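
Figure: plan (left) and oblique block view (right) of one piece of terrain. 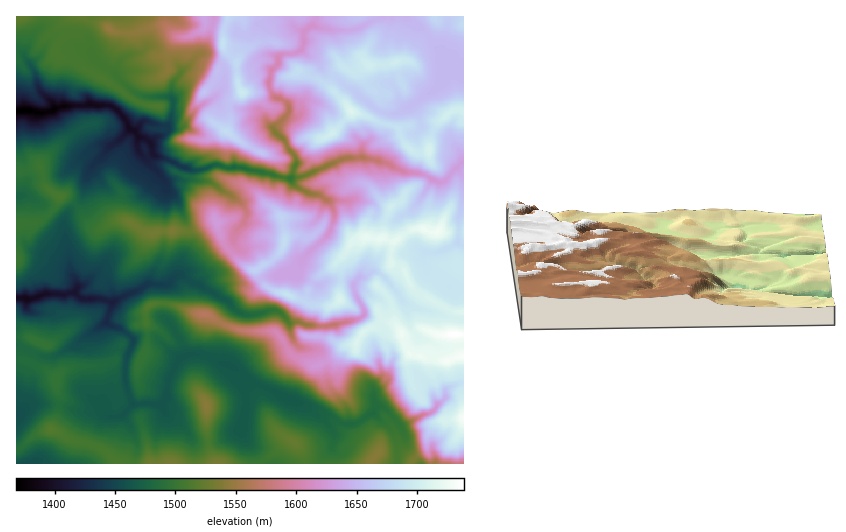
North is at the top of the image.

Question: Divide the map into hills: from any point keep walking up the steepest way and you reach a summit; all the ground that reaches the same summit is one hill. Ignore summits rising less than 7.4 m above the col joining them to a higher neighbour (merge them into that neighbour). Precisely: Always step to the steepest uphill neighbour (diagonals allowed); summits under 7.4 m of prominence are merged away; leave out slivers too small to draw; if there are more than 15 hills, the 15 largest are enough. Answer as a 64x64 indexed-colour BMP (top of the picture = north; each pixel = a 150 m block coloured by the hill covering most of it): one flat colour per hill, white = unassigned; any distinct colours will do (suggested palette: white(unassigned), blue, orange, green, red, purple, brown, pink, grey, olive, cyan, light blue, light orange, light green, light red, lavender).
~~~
<image width="64" height="64" href="data:image/bmp;base64,Qk12CAAAAAAAAHYAAAAoAAAAQAAAAEAAAAABAAQAAAAAAAAIAAATCwAAEwsAABAAAAAAAAAA////ALR3HwAOf/8ALKAsACgn1gC9Z5QAS1aMAMJ34wB/f38AIr28AM++FwDox64AeLv/AIrfmACWmP8A1bDFAIiIiIiIiIiIgAAAAAAAAAAA3d3d3d0AAAAAAAAAAAAAiIiIiIiIiIiAAAAAAAAAAADd3d3d3QAAAAAAAAAAAACIiIiIiIiIiIAAAAAAAAAAAN3d3d3d0AAAAAAAAAAAAIiIiIiIiIiIgAAAAAzMwAAN3d3d3d3QAAAAAAAAAAAAiIiIiIiIiIiAAAAADMzMwN3d3d3d3dAAAAAAAAAAAACIiIiIiIiIiAAAAADMzMzM3d3d3d3d0AAAAAAAAAAAAIiIiIiIiIiIAAAADMzMzMzN3d3d3d0BEREAABEQAAAAmIiIiIiIiZkAAAzMzMzMzM3d3d3dERERERABEREQAACZmIiZmZmZmZAAHMzMzMzMzd3d3dEREREREREREREAAJmZmZmZmZmZEREczMzMzMzN3d0REREREREREREREQAAmZmZmZmZmZkRERHMzMzMzM3dEREREREREREREREQAAAZmZmZmZmZmREREczMzMzM3RERERERERERERERERAAABmZmZmZmZmZERERzMzMzMwREREREREREREREREREAAAEZmZmZmZmZkREREczMzMwREREREREREREREREREQAAARmZmZmZmZERERERzMzMERERERERERERERERERERAAABEQAJmZmZkREREREczAAREREREREREREREREREREAAAEAAAAJmZkRERERERAAABERERERERERERERERERERAAAAAAAACZkREREREREAAAEREREREREREREREREREREREQAAAAAAmREREREREAAAARERERERERERERERERERERERAAAAAAAAEREREREAAAABEREREREREREREREREREREREAAAAAAAABEREREQAAAAEREREREAAAAAAREREREREREQAAAAAAAAEREREQAAAAABEAAREAAAAAAAAREREREXd3AAAAAAAAABERERAAAAAAAAAAAAAAAAAAABERERd3d3cAAAAAAAACEREREAAAAAAAAAAAAAAAAAABEREXd3d3dzMzMzMiIiIiIREQAAAAQAAAAAAAAAAAABERERd3d3d3MzMzMzIiIiIiERAAAEREAAAAAAAAAAAAERERd3d3dxEzMzMzIiIiIiIiIgBEREREREAAAAqqqqqhERd3d3cRETMzMzMiIiIiIiIiIAREREREREREqqqqqqqnd3d3cRERMzMzMyIiIiIiIiIiAARERERERERKqqqqqqd3d3dxEREzMzMzIiIiIiIiIiIAAEREREREREqqqqqqqnd3dxERETMzMzIiIiIiIiIiIgAABERERERERKqqqqqqqqqqd3ERMzMzMiIiIiIiIiIiAAAABERERERESqqqqqqqqqd3d3EzMzMyIiIiIiIiIiIAAAAEREREREREqqqqqqqqd3d3cDMzMzIiIiIiIiIiIgAAAABERERERERKqqqqqqd3d3dwMzMzMiIiIiIiIiIiAAAAAAREREREREqqqqqqp3d3d3AzMzMyIiIiIiIiIiIAAAAABERERERERKqqqu7nd3d3cDMzMzMiIiIiIiIiIgAAAAAERERERERKqqqu7u7nd3d3MzMzMzIiIiIiIiIgAAAAAEREREREREqqqu7u7ud3d3czMzMzMyIiIiIiIgAAAABERERERERO7u7u7u7u7nd3dzMzMzMzIiIiIiIiAAAABERERERE7u7u7u7u7u7u53d3MzMzMzMiIiIiIiEAAARERERERE7u7u7u7u7u7u7nB3czMzMzMyIiIiIiERRERERERERVVQDu7u7u7u7u7gAAdzMzMzMzMiIiIiIRG7u7RLu1VVVVAADu7u7u7gAAAAAHMzMzMzMzIiIiIRG7u7u7u7VVVVUAAAAO7uAAAAAAAAAzMzMzMzMyIiIRu7u7u7u7u1VVUAAAAAAAAAAAAAAAADMzMzMzMREiIRu7u7u7u7u7VVVQAAAAAAAAAAAAAAAAMzMzMzMRERIhEbu7u7u7u7u1VQAAAAAAAAAAAAAAAAAzMzMzMRERESERG7u7u7u7u7uwAAAAAAAAAAAAAAAAADMzMzMRERERERERu7u7u7u7u1AAAAAAAAAAAAAAAAAAMzMzMxERERERERFVW7u7u7u1VQAAAAAAAAAAAAAAAAARERMzEREREREREVVVu7u7tVVVUAAAAAAAAGZgAAAAABERERERERERERERFVVbtVVVVVVQAAAAAABmZmZgAAAAERERERERERERERFVVVVVVVVVUAAAAAAABmZmZmYAAAAREREREREREREREVVVVVVVVVUAAAAAAABmZmZmZmYAABERERERERERERERFVVVVVVVVQAAAAAABmZmZmZmZmAAEREREREREREREREVVVVVVVVVAAAAAAZmZmZmZmZmYAAREREREREf////ER9VVVVVVVVQAAAAZmZmZmZmZmZgABERERERER////////VVAFVVVVAAAAZmZmZmZmZmZmAAEREREREREf///////1AABVVVVQAAZmZmZmZmZmZmYAAAERERERERH///////8AAAVVVVVVZmZmZmZmZmZmYAAAAREREREREf///////wAABVVVVVVmZmZmZmZmZmYAAAAAERERERER////////8AAFVVVVVWZmZmZmZmZmZgAAAAABEREREREf///////wBVVVVVVVVgAAAGZmZmZgAAAAAAEREREREf////////VVVVVVVVVVAAAAAGZmYAAAAA"/>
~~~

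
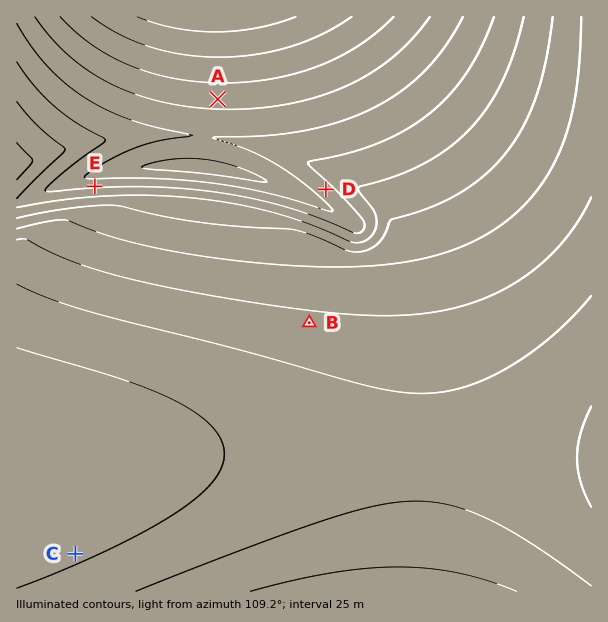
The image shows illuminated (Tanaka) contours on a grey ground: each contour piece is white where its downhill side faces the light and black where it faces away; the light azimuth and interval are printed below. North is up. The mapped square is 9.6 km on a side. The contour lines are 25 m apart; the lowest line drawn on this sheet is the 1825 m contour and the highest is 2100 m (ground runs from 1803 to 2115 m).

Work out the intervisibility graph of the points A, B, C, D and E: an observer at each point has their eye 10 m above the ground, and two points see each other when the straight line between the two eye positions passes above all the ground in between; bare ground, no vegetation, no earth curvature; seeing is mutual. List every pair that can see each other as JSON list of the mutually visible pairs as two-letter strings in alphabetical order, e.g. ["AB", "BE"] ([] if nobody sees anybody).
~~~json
["AD", "BC", "BE", "CE"]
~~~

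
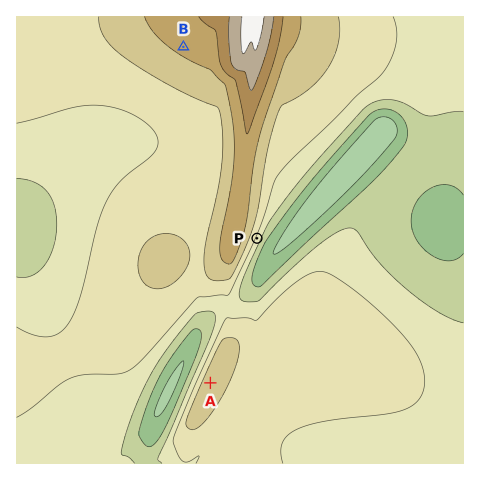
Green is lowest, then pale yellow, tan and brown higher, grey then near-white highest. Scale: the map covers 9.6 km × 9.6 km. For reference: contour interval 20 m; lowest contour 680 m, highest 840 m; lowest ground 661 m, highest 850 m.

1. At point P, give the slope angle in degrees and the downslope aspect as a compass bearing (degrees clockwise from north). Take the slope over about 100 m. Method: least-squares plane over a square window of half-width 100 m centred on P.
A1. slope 10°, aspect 114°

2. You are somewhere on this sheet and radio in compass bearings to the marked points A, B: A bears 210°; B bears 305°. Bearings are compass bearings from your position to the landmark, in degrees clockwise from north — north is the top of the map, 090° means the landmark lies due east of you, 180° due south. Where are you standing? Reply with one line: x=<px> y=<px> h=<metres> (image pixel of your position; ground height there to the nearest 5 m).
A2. x=341 y=157 h=680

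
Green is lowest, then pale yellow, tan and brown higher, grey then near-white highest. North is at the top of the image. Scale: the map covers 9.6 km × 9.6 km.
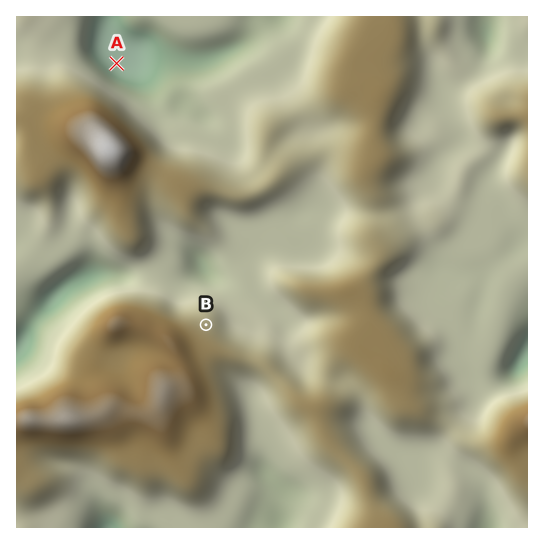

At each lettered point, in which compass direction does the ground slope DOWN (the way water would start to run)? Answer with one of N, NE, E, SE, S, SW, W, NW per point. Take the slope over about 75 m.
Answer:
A NE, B NE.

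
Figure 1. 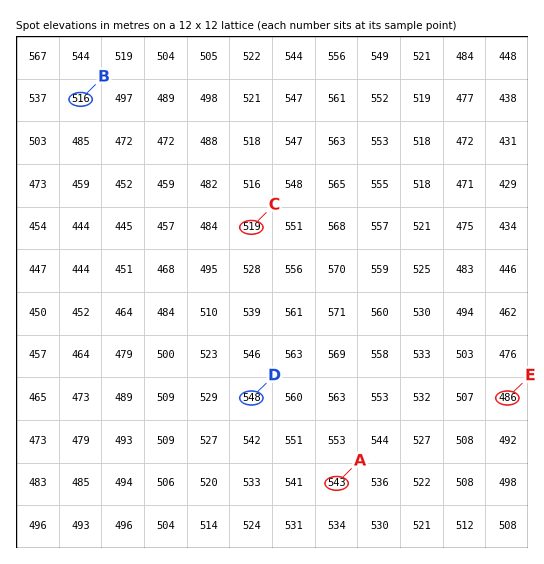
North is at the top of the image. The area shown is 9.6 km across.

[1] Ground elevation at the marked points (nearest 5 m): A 545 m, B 515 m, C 520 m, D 550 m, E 485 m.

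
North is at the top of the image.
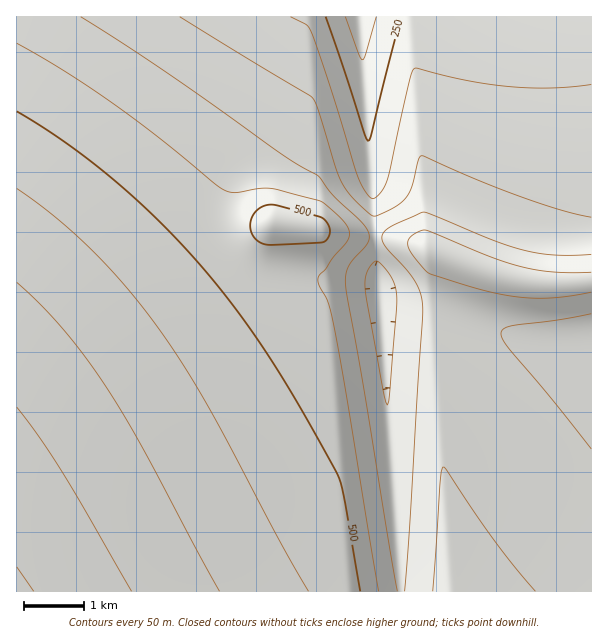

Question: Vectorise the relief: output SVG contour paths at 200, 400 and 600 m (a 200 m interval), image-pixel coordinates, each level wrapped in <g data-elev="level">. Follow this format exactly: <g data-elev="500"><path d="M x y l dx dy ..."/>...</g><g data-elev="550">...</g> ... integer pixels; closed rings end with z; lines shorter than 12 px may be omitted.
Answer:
<g data-elev="200"><path d="M376 17l-11 40-3 3-17-43"/></g><g data-elev="400"><path d="M397 591l-51-306 0-10 3-9 19-24 1-6-2-6-8-11-26-24-15-19-31-18-119-84-87-57"/><path d="M591 449l-42-53-40-48-6-9-2-6 3-4 8-3 45-6 34-6"/><path d="M591 254l-37 1-30-5-31-10-68-28-32 13-7 5-3 4-1 6 3 6 22 24 9 14 5 10 2 12-18 285"/></g><g data-elev="600"><path d="M219 591l-78-145-35-59-21-30-22-28-22-24-24-23"/></g>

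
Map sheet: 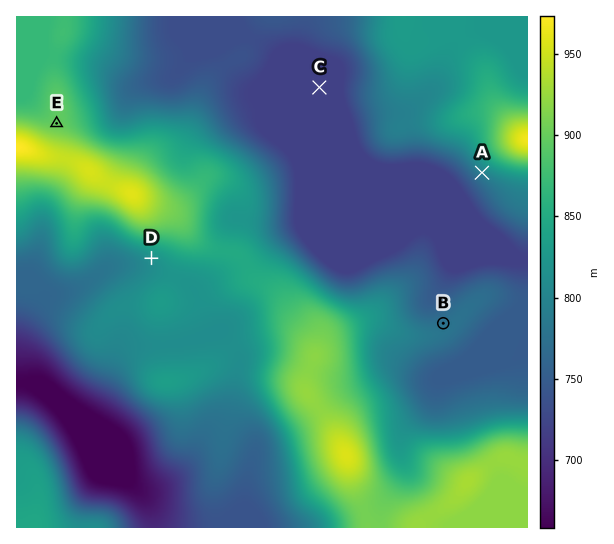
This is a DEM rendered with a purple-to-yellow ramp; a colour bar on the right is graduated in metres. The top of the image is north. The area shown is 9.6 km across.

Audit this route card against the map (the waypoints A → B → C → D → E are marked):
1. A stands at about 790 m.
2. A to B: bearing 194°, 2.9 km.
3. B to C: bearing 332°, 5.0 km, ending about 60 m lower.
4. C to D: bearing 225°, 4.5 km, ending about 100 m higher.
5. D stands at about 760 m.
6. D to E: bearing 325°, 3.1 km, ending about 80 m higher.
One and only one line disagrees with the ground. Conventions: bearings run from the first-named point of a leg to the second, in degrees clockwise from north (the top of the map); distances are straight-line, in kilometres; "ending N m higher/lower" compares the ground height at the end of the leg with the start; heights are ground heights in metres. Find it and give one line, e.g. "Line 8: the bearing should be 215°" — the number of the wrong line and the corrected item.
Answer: Line 5: the height should be about 820 m.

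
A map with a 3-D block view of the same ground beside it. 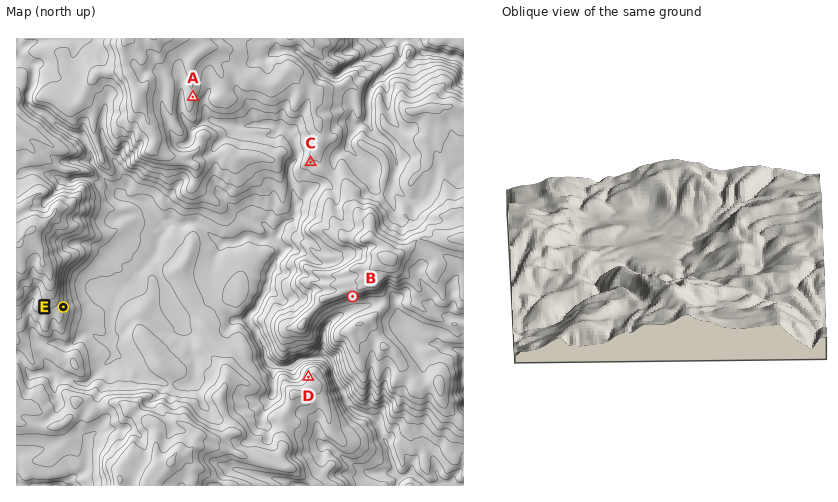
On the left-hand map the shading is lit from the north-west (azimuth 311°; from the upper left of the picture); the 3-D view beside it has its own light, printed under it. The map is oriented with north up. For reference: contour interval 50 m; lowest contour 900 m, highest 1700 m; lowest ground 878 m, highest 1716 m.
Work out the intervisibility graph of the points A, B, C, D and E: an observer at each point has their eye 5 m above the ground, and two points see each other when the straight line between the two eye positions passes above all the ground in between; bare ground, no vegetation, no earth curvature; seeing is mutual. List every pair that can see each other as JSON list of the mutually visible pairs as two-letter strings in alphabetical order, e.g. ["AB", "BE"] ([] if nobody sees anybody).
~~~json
["AC", "BD", "CE", "DE"]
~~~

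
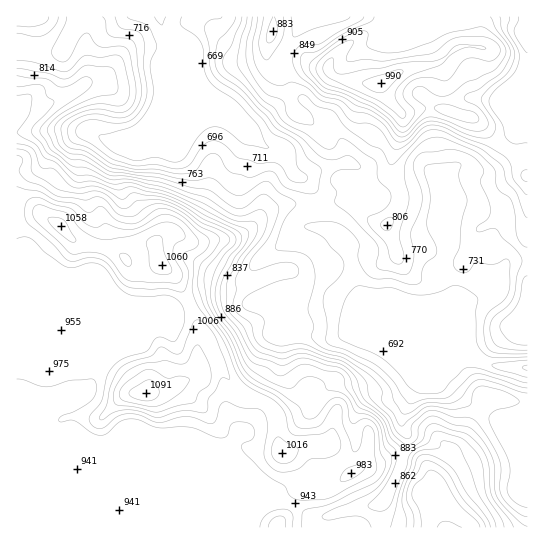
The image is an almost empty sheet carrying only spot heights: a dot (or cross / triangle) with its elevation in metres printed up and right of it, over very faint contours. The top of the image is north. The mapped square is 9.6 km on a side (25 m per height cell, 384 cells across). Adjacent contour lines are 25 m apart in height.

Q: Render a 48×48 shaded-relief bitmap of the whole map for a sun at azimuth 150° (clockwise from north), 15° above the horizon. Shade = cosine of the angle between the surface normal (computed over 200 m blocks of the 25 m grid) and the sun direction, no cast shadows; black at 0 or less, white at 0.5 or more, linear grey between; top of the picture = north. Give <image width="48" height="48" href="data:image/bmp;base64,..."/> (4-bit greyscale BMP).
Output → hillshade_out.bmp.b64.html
<image width="48" height="48" href="data:image/bmp;base64,Qk32BAAAAAAAAHYAAAAoAAAAMAAAADAAAAABAAQAAAAAAIAEAAATCwAAEwsAABAAAAAAAAAAAAAAABEREQAiIiIAMzMzAERERABVVVUAZmZmAHd3dwCIiIgAmZmZAKqqqgC7u7sAzMzMAN3d3QDu7u4A////AIiIiIiIiIiIiIiIdEipl1ZmZmZ3d2aHZoiIiIiIiIiIiIiIdleruod3VWd3d2d3ZoiIiIiIiIiIiIiIh3eavcu6c1d4h3eHd4iIiIiIiIiIiIiIiIiIis3dtCV4h4mZiIiIiIiIiIiIiIiIiaqZh5vN1wJneImqmIiIiIiIiIiIiIiIiauqmHeryzFFaImqmYiIiIiIiIiIiIiId5qqqoZ5mkE1aIiZiIiIiIiIiIiIiIiHZmeIiZd5h0AlZ3eIiIiIiIqoiImIiZmHZWZVV4d5lkIkRWd4iIiIiIrLmau6qqmYdnhkRodWh0M0M1eIiIiHd2at3d3cu6qql3iGRYczZ0ESNFiZmYiId1Ra3dzcyqqql2Z4VGhUZ2IBJFiZiIiZiHU1iaqqu6mYZUVodVeHiHUiM0ZmZYmaqZdDRWeIm6mGREVmd3eId3dlVDMzM4iJmqhSI0ZmeZmGVVRVVFZmZ4iHZTNEVodneIhjIjVVZ4mHVEIjISRFZ4iIdmabzYh3dniGUzRVZ5iIZDIiMiRWd4iIh3is7oiIh3iIdlRVWIeIdmVFZmZ3eIiIiHeJq4iIiIiIiHZlV3Z4mIh4mYiIiIiIiHZniIiIiIiIiId2ZmZmeIiImZiIiIiIiHVEZ4iIiIiIiZmId4iHd4iJmZmIiIiZiHZDRoiIiIiIqruqmaqqmIiZmZmZmZqZmIdkNYiIiIiJu8zLqsupmZmZqqmaqqqpmZiGRJiImYiJqqu6u824eJmZmamau7qZmZmYVJmZrMqYiImZvM3rdmeIiJiImqqZiJmZdYmZrMuXeIiZvN7+uGVnh4h2eJmZh4mZh4iZmZh2Zniaqrze64dneIiIiImYh4mJmJmZmGZUM0aJdmZ6zLh3iIiImZmIh3iId3iId2ZkMiRVUzM0irqYiJiHeaqYh2eId2ZkRmZlQyIiMzQzWKqpmZh2V6qoh2Z4d2RDI0VVQxABJFVURniHeIh3Zpqoh3d4h2REQiIzMgACNGZlRmZVZ4iIh4mYiHd4iHVWZCIQAAASNWd2RXZmZnd3iYiIh3d3h5hmVDMgAAEiNXd2VGeId3d3iqmZiHd3doh0QzNDMzRENWd2ZWd5mZiYisuqqZmZdlZ2UzVmdmZ2RFd2Z4iImqmZi+26u8updmaIh2eZmHd3VFZ3eKupmZqZi//bzNy5dpq8y6q8yoiHdmd4iKu5iJqZmu/9zMuph6rO/+zN7aiId3eImYmZmZq7qa3suYmIiJmb3/3M3bmIh3iJmpiIq6vMuYmph3iIiFeHi8y6vLmIiImZmqmZvcu7upiJmZq6iERmRomZqqmIeJqpmaqqq7mIm8upq7ztqEREM1d4mqmId4mYiZiYiXZUR6y6qqre2lVVU0VXmqmIdmd3eYdlRoZEMkZ4qqq922eIdVVFiqmIdlVVaadTAnhlVDNEaamrqpmqhmdkaJiIh2VEWLhUIBaId2ZUNWZ3ibu7l2iGVoiIh2VDNqp2YwFXiId2Q0Vnmcu8uGeXVXeIh2UzNZqHZjAViIh3ZUV4qg=="/>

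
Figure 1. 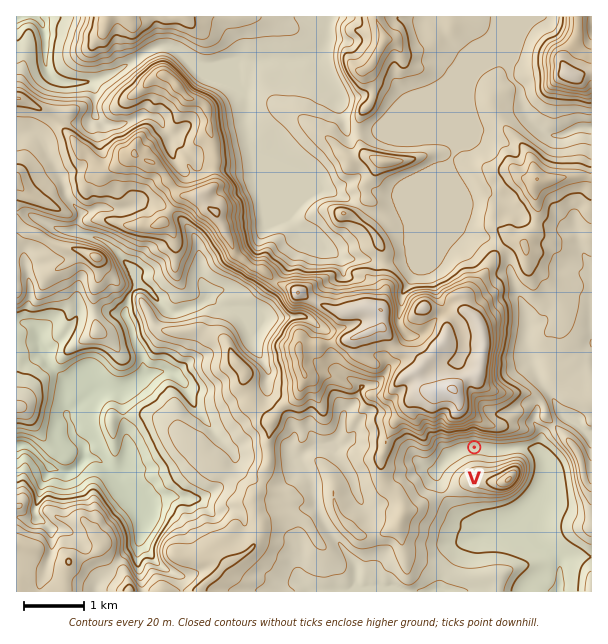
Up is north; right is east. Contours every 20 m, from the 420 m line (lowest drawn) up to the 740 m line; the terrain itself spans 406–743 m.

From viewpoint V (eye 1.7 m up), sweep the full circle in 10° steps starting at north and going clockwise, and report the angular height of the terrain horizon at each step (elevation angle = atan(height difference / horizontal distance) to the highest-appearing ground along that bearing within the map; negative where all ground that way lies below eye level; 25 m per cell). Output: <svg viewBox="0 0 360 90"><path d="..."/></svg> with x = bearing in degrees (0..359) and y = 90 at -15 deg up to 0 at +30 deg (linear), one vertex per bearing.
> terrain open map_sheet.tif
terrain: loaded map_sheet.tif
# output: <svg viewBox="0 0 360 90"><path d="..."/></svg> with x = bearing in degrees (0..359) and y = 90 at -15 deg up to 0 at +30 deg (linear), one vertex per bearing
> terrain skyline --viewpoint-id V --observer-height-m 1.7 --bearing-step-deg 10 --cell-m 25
<svg viewBox="0 0 360 90"><path d="M0 25l10 1 10-1 10 2 10 3 10 4 10 6 10 8 10 7 10 0 10 0 10-5 10-7 10-2 10 0 10 1 10 0 10 0 10 0 10 2 10 3 10 3 10 3 10 1 10 0 10 0 10-1 10-2 10-4 10-4 10-4 10-7 10-6 10-4 10 0 10 2"/></svg>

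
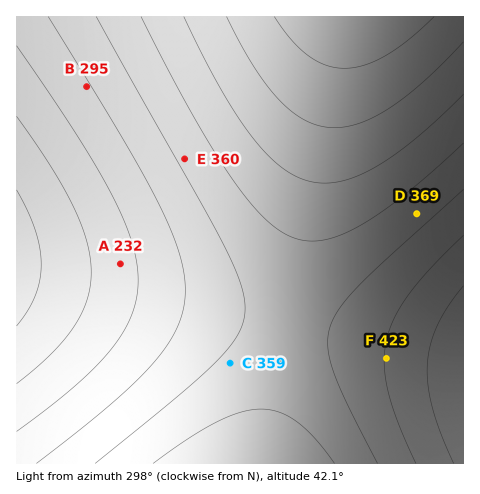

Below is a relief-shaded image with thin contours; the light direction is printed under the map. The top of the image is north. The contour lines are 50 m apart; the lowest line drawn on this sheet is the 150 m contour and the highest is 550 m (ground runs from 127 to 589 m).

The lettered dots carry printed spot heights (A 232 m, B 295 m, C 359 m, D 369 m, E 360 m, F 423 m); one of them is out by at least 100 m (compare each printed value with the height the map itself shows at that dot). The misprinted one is F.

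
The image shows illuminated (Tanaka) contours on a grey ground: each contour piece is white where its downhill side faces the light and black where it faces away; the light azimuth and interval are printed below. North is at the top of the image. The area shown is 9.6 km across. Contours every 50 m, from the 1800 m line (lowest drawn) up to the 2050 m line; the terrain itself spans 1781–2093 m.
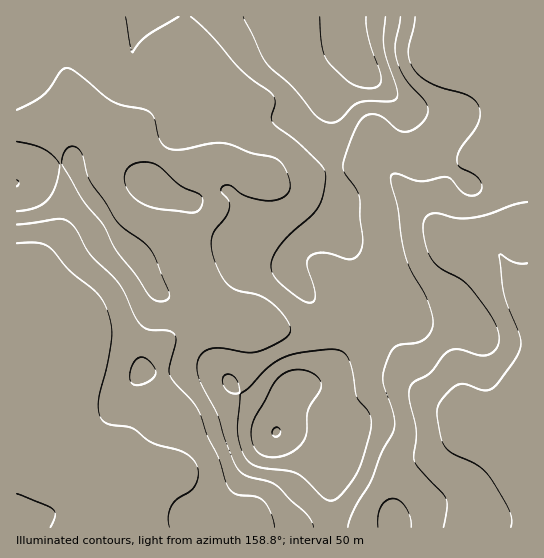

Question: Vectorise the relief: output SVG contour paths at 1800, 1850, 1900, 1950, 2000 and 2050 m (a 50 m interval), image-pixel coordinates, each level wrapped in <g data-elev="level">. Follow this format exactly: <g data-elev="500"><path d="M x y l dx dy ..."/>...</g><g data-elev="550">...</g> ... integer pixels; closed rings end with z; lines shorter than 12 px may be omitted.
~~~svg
<g data-elev="1800"><path d="M50 527l5-10-1-7-6-4-31-12"/><path d="M511 527l1-8-3-9-22-36-9-8-25-12-9-8-4-11-3-24 2-6 3-6 9-10 7-4 8-1 17 6 10-2 5-5 18-25 4-9 1-10-17-44-5-40 2-1 14 9 12 0"/><path d="M17 243l20 0 12 4 21 24 27 22 8 12 5 14 2 15-4 29-10 38 1 10 3 9 8 5 23 3 20 15 32 10 6 5 5 5 2 10-1 9-6 8-13 8-6 7-4 10 2 12"/></g><g data-elev="1850"><path d="M443 527l4-20-1-9-27-29-5-8 2-30-7-32 1-10 4-7 16-9 12-16 7-6 9-2 20 6 9 0 6-3 4-4 2-11-2-10-5-10-22-30-9-8-22-12-7-8-7-18-1-19 3-6 6-3 6 1 18 4 14 0 15-3 27-10 14-3"/><path d="M134 385l11-2 7-4 3-4 1-4-2-4-9-9-4-1-4 2-6 8-1 12z"/><path d="M17 225l41-6 11 3 7 8 15 25 29 30 14 30 7 10 8 5 18 1 7 3 2 7-7 26 1 10 22 24 6 9 9 25 12 24 10 29 8 6 18 2 8 5 8 12 4 14"/></g><g data-elev="1900"><path d="M348 527l6-17 16-28 11-28 13-25-1-15-10-33 1-10 5-15 4-7 4-3 20-3 7-4 6-6 3-8-1-10-5-16-16-29-6-15-4-18-3-30-7-25 0-7 3-1 4 0 15 6 8 1 26-4 4 2 11 13 8 4 8-2 4-7-1-5-3-4-18-11-3-6 3-12 18-26 2-9-1-8-4-5-5-4-37-13-11-6-8-8-4-9-2-10 7-34"/><path d="M411 527l-1-9-4-10-7-8-6-1-7 2-5 6-3 10 0 10"/><path d="M156 301l10-1 3-2 0-4-16-41-8-10-21-14-7-7-27-41-9-30-6-4-6 0-6 8-1 7 1 4 20 35 21 25 13 25 19 24 13 20z"/><path d="M190 213l7-1 4-5 2-8-4-5-18-8-19-17-8-5-8-2-8 1-7 2-4 4-2 6 0 10 5 8 8 8 17 7z"/><path d="M17 211l18-3 12-8 9-14 4-20-5-8-10-8-11-5-17-4"/><path d="M17 110l25-14 8-8 11-17 4-3 4 0 9 6 35 28 10 4 20 3 7 3 5 7 5 22 7 7 14 2 30-7 14 0 26 10 23 5 9 7 6 12 1 10-3 7-8 5-9 2-12-2-15-4-13-10-4 0-4 2-1 4 8 11 0 7-3 8-13 16-2 12 5 20 11 18 8 7 23 5 13 8 9 8 7 10 3 6 0 6-3 4-8 5-22 10-11 0-27-4-12 2-5 3-3 5-2 12 4 13 17 32 7 26 13 28 9 7 22 6 8 4 30 28 4 7 3 6"/></g><g data-elev="1950"><path d="M330 501l5-2 6-4 16-21 8-21 6-30-2-11-12-15-4-26-5-13-6-7-9-2-40 5-12 5-11 7-20 21-10 7-3 33 4 22 4 8 5 6 11 5 26 3 10 2 8 6 17 18z"/><path d="M231 393l4 1 4-1 0-6-4-9-4-3-4-1-4 3 0 5 2 7z"/><path d="M126 17l4 28 3 7 6-9 7-6 33-20"/><path d="M191 17l20 19 31 35 30 23 3 8-4 15 2 6 27 22 20 18 4 7 2 7-1 9-6 20-7 9-30 28-8 12-3 10 2 9 6 9 20 15 11 5 4-2 1-6-8-29 0-5 3-4 5-3 9-1 27 6 7-4 4-8 1-9-3-20-1-21-4-9-10-14-2-7 5-20 10-24 8-7 9-2 9 4 14 12 9 2 12-7 9-11 0-5-2-6-20-23-9-19-2-16 5-28"/></g><g data-elev="2000"><path d="M267 457l11 0 11-3 9-7 6-8 3-8 1-21 12-19 1-5-2-7-7-6-9-3-8 0-8 2-6 3-8 10-18 32-4 12 1 13 6 10z"/><path d="M243 17l19 38 6 10 25 22 24 29 8 5 6 2 8-3 12-13 7-4 9-2 23 0 7-3 0-9-13-42 1-30"/></g><g data-elev="2050"><path d="M275 437l3-1 2-3-2-6-4 1-2 3 1 4z"/><path d="M320 17l2 29 2 9 4 7 23 21 10 4 10 1 8-3 2-7-12-39-3-22"/></g>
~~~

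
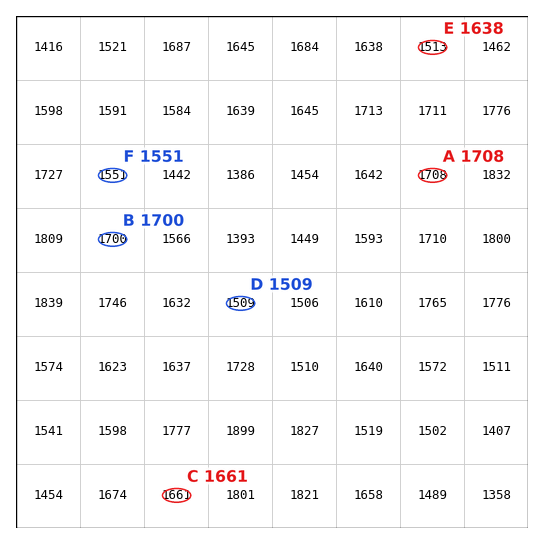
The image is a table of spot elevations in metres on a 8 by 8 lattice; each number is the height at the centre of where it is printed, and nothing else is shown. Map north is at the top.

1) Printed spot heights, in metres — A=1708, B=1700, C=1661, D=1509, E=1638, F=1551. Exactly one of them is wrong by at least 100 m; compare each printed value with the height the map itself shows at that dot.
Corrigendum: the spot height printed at E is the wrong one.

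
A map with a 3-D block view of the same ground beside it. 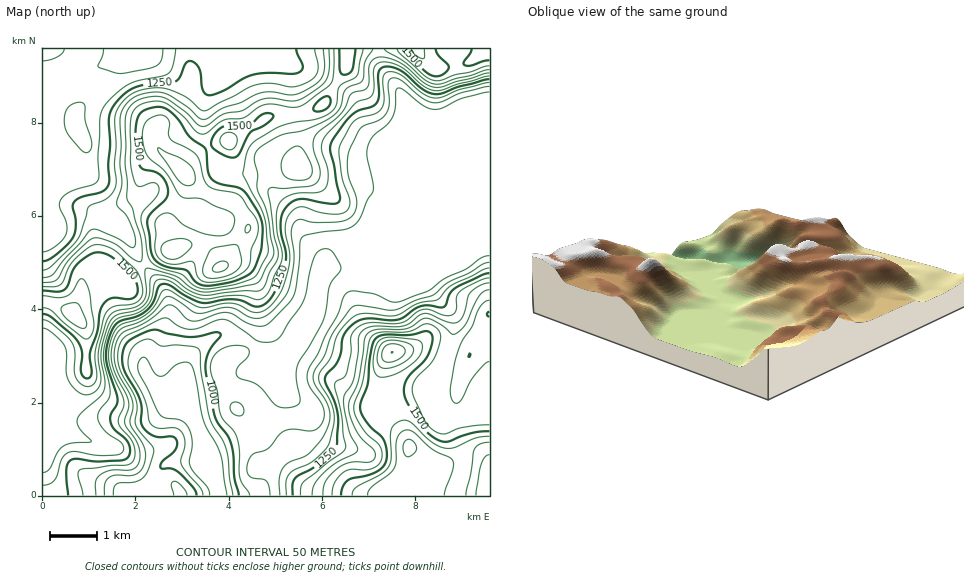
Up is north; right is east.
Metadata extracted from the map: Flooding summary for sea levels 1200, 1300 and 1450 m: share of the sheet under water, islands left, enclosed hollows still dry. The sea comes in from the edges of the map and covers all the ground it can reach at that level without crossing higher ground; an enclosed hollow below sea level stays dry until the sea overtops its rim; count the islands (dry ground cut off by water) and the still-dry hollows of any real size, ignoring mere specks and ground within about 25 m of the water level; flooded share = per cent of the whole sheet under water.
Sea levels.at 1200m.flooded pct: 43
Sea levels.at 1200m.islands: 0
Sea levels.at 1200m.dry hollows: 0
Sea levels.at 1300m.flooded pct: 56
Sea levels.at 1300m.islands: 0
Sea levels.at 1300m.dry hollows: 0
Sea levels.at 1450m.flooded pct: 76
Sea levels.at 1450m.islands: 0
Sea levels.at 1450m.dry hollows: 0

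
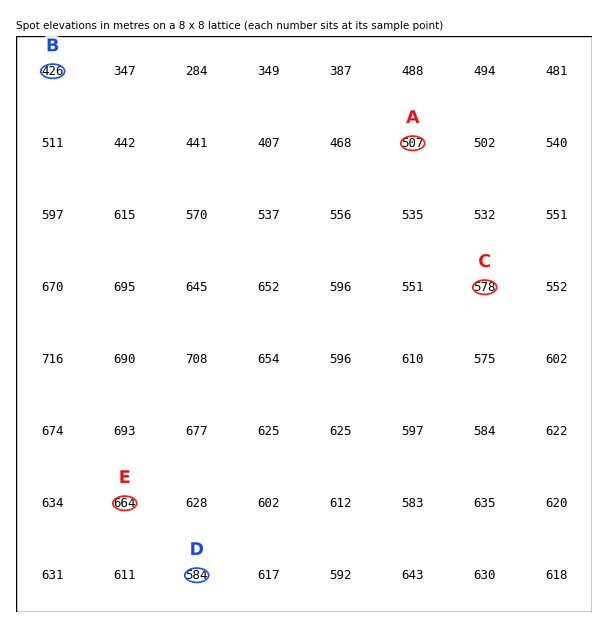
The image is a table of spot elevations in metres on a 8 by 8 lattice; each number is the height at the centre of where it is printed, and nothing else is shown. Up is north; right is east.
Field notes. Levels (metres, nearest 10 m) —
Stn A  510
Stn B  430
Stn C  580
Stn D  580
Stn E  660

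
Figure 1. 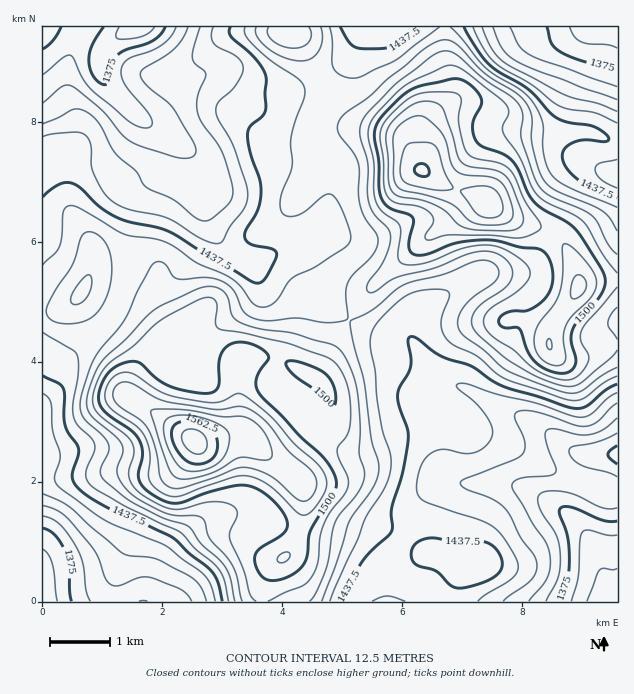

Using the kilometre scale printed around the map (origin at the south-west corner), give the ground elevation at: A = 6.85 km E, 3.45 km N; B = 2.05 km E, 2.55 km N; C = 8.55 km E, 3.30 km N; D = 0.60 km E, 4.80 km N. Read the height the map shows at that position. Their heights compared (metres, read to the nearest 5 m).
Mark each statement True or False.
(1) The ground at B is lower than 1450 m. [False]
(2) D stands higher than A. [True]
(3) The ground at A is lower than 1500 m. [True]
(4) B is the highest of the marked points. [True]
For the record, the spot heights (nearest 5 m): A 1425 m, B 1545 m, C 1435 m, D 1470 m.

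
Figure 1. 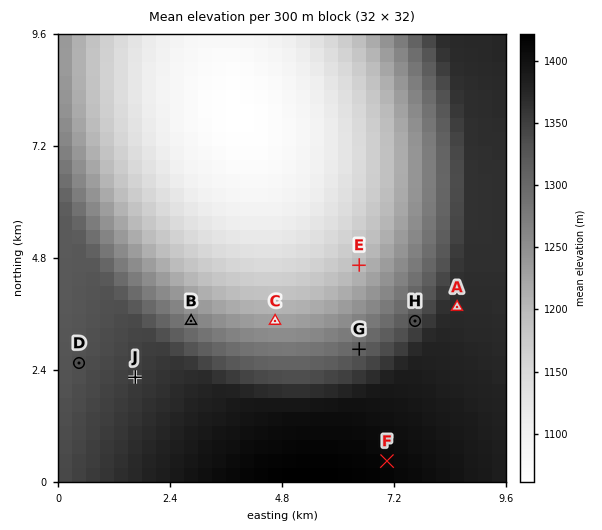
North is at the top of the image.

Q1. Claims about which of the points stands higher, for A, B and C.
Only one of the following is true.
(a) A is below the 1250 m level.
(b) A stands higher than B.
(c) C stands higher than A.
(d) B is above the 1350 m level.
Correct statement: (b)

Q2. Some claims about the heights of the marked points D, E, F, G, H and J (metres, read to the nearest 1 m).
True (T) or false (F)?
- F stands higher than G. T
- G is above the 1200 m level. T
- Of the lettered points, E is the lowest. T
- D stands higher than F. F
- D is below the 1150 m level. F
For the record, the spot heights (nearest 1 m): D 1332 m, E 1198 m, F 1411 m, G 1309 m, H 1334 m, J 1352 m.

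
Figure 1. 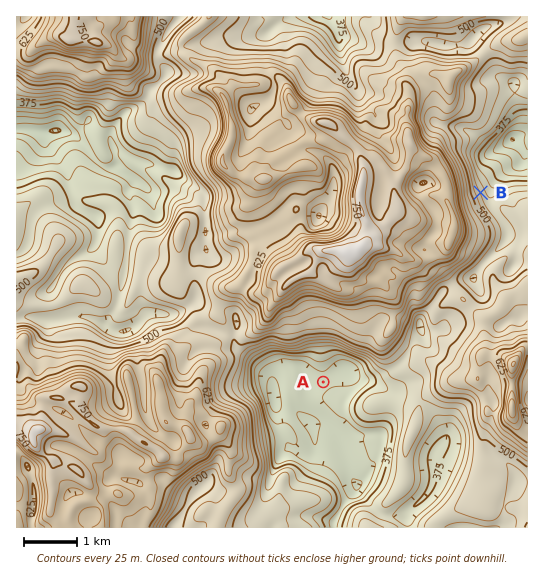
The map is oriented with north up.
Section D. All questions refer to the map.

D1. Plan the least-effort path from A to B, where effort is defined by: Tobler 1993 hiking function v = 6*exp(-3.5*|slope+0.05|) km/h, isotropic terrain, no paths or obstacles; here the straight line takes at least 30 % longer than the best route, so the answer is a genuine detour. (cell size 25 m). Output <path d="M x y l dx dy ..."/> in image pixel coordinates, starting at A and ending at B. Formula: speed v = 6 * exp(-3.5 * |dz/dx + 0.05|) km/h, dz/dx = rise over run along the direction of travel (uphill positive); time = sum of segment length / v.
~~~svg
<path d="M323 382l34 0 13-7 3 0 13-6 9-10 18-34 0-7 1-3 3-2 10-6 27-26 3-6 6-6 3-2 20-20 5-10 0-11-10-21 0-12"/>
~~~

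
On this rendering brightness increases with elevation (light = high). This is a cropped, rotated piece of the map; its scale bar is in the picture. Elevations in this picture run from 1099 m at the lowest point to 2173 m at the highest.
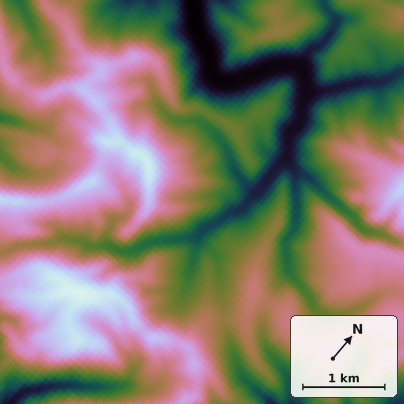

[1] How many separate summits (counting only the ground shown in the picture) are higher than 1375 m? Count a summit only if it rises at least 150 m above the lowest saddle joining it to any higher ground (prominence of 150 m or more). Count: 4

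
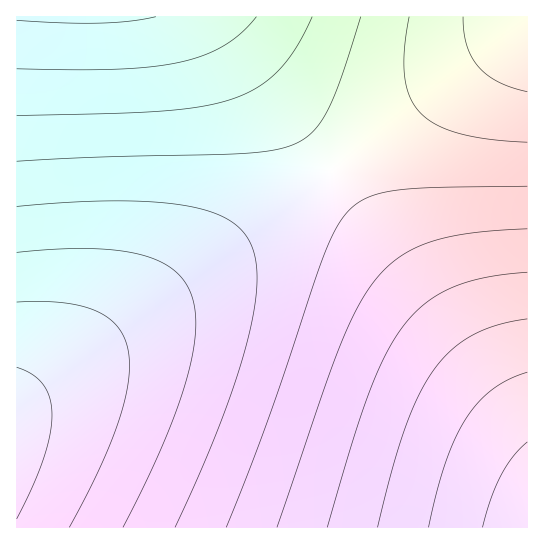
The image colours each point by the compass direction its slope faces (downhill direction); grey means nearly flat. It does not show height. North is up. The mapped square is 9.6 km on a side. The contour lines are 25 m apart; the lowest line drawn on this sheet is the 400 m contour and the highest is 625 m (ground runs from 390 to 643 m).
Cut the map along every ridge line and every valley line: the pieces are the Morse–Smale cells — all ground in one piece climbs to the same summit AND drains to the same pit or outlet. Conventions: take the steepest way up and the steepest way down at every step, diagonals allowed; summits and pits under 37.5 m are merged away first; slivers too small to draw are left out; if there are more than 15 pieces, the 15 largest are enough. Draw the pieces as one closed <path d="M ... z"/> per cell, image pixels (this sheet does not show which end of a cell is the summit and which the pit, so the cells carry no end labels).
<path d="M331 171l-302 224-13 11 1 122 511-1-1-93z"/><path d="M215 16l-199 1 1 388 314-234z"/><path d="M527 25l-195 145 0 3 195 263z"/><path d="M527 16l-311 1 115 154 195-144 2-2z"/>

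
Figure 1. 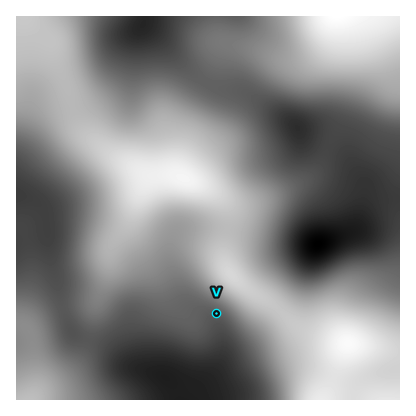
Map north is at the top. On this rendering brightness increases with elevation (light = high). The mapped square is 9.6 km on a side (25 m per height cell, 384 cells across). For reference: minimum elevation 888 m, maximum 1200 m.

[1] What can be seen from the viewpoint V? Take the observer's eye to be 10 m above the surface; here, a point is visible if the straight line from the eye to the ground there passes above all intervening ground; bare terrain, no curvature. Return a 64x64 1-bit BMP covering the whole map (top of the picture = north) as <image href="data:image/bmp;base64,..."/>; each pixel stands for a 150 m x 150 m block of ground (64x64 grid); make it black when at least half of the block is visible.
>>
<image width="64" height="64" href="data:image/bmp;base64,Qk0+AgAAAAAAAD4AAAAoAAAAQAAAAEAAAAABAAEAAAAAAAACAAATCwAAEwsAAAIAAAAAAAAA////AAAAAAAf//gP///AAB//4Af//8AAH/+AA///wAAf/wAB///AAB/+AAD//8AAH/wAAH//wAAf/AAAf/8AAB/4AAB//AAAH/gAAH/4AAAfgAAA//gAAB8AAAH/+AAAPgAAA//wAAA8BgAH/gAAAHgHAA/+AAAAYAcAP/4AAAAAB4B//AAAAAADwP/8AAAAAAPj//gAAAAAAf//8AAAAAAB//jAAAAAAAH/8AAAAAAAAP/gAAAAAAAA/8AAAAAAAAD/gAAAAAAAAP+AAAAAAAAAfwAAAAAAAAA/AAAAAAAAAD4AAAAAAAAAHgAAAAAAAAAcAAAAAAAAABwAAAAAAAAADAAAAAAAAAAMAAAAAAAAAAQAAAAAAAAAAAAAAAAAAAAAAAAAAAAAAAAAAAAAAAAAAAAAAAAAAAAAAAAAAAAAAAAAAAAAAAAAAAAAAAAAAAAAAAAAAAAAAAAAAAAAAAAAAAAAAAAAAAAAAAAAAAAAAAAAAAAAAAAAAAAAAAAAAAAAAAAAAAAAAAAAAAAAAAAAAAAAAAAAAAAAAAAAAAAAAAAAAAAAAAAAAAAAAAAAAAAAAAAAAAAAAAAAAAAAAAAAAAAAAAAAAAAAAAAAAAAAAAAAAAAAAAAAAAAAAAAAAAAAAAAAAAAAAAAAAAAAAAAAAAAAAAAAAAAAAAAAAAAAAAAAAAAAAA=="/>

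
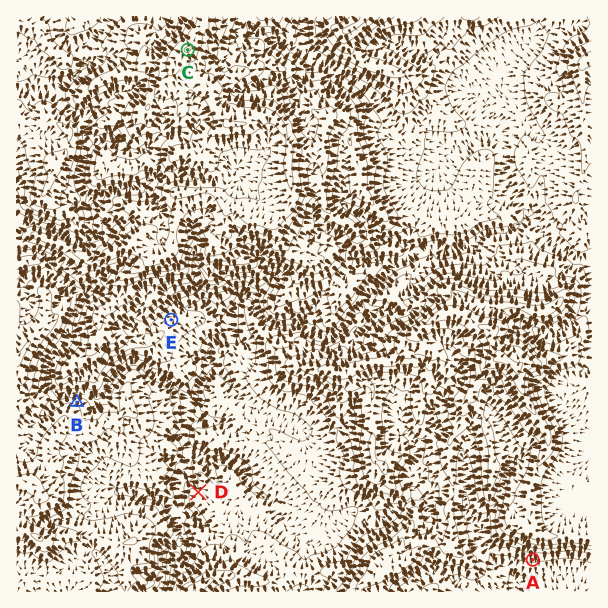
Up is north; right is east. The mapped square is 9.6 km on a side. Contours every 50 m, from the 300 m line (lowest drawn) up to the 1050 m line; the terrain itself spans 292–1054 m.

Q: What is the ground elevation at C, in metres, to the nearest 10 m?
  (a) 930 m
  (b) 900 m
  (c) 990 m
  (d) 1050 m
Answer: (d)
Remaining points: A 510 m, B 490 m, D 420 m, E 480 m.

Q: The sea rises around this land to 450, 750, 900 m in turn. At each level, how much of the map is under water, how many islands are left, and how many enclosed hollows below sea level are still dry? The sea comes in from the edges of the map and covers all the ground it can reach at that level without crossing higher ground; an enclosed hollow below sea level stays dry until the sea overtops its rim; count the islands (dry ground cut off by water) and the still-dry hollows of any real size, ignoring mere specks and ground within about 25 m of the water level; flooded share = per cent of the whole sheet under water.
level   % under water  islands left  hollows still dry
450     12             0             0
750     75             1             0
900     94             1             0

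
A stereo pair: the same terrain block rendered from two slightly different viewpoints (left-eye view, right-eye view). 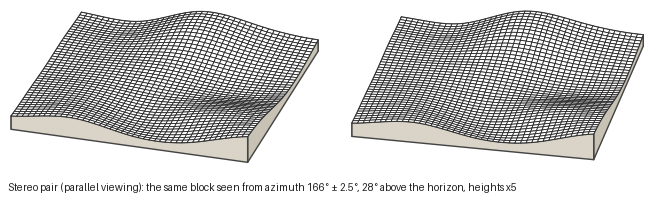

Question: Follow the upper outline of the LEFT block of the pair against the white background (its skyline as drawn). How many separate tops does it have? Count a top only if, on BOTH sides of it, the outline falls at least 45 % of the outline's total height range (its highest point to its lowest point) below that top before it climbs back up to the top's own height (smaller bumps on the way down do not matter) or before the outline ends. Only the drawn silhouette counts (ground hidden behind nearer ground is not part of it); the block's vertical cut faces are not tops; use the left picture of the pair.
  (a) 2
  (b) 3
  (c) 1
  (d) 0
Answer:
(d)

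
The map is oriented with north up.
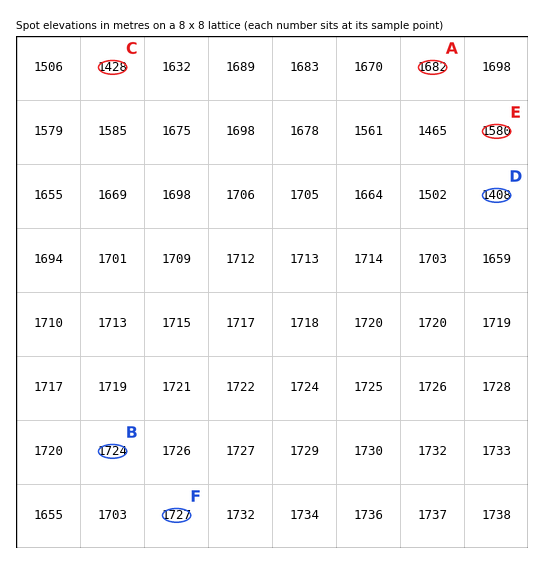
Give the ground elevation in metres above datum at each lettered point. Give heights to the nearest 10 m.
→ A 1680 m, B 1720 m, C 1430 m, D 1410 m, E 1580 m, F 1730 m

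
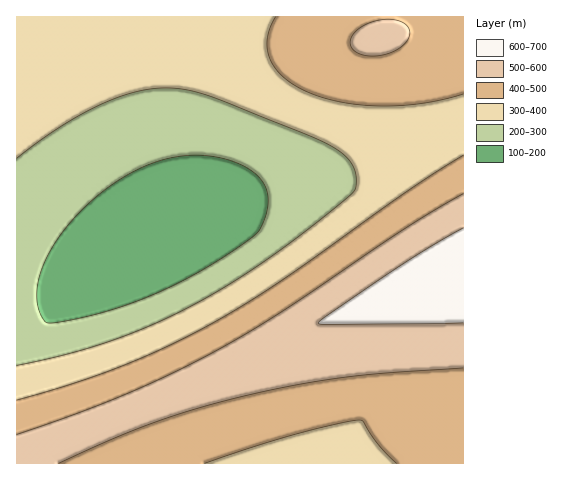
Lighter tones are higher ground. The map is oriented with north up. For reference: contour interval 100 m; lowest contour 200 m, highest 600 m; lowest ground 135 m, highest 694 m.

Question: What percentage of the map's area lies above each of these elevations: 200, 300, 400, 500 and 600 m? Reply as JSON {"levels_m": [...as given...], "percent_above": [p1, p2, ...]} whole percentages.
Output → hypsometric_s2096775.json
{"levels_m": [200, 300, 400, 500, 600], "percent_above": [88, 69, 43, 18, 4]}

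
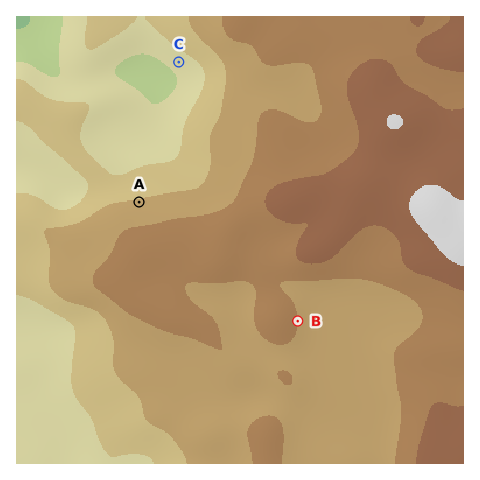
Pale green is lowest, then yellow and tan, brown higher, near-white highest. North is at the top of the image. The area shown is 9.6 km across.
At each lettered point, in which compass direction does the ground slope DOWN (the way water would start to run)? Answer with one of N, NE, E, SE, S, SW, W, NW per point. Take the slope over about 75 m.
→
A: N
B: E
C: SW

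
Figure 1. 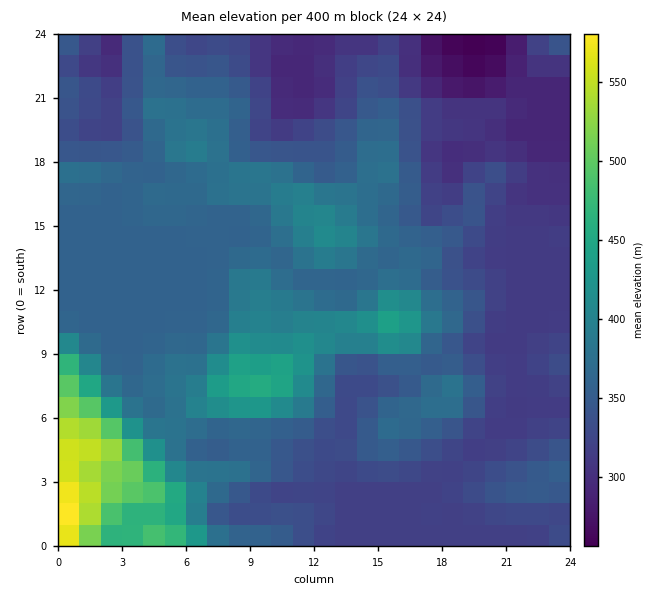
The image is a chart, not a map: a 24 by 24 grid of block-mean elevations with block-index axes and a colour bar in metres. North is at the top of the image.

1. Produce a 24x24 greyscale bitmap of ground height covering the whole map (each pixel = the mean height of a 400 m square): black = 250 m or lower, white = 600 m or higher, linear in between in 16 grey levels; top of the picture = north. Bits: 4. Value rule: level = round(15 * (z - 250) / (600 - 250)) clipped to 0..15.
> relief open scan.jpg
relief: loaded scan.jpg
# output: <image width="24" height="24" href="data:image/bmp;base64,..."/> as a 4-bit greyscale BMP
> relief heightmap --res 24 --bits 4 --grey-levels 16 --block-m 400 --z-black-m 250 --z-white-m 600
<image width="24" height="24" href="data:image/bmp;base64,Qk2WAQAAAAAAAHYAAAAoAAAAGAAAABgAAAABAAQAAAAAACABAAATCwAAEwsAABAAAAAAAAAAAAAAABEREQAiIiIAMzMzAERERABVVVUAZmZmAHd3dwCIiIgAmZmZAKqqqgC7u7sAzMzMAN3d3QDu7u4A////AOuZqYVVRDMzMzMzM+ypmWRERDMzMzMzM+27qWVDMzMzMzNERNy7l2ZVRDM0MzNERN3KdlRVRDNERDMzRNynZlVVVENFVUMzM8uGVmeIdkNFVVQzM7llVmiZh1M0RWQzM5dVVleIh2REREQzM3VVVVZ3d3ZndUMzM1VVVVVmZnd4hlQzM1VVVVVmZlVndVQzM1VVVVVmVVVVVEMzM1VVVVVVVmZVVUMzM1VVVVVVVndlVUMzM1VVVVVVZ3ZVQ0QzM1VVVVVmZmZVQzQyIlVVVVVmVUVVQyNDIkREVmZURERVQiIiIkM0VmVDM0RVQzIiIkM0ZVVTIiNEQyIiIkM0VVVDIiNEMhESIjMkVEQyIiMzIRESIkMkVDMyIiIjIQABNA=="/>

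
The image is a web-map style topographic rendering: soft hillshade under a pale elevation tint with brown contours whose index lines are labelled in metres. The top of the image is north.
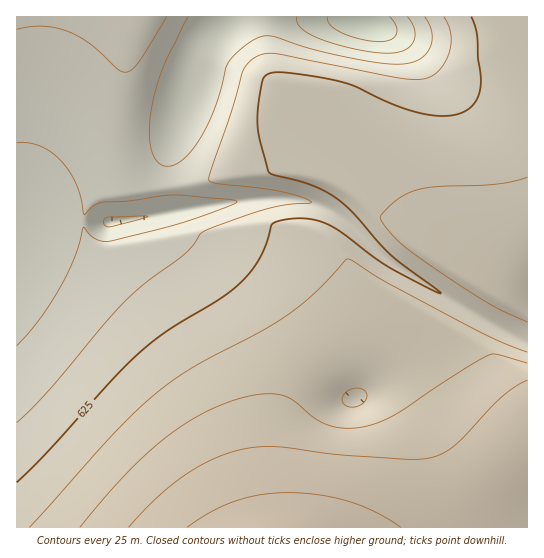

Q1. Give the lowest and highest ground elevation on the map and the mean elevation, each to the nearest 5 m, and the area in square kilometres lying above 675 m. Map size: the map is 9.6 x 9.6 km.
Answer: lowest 505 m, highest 745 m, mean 635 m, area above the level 17.8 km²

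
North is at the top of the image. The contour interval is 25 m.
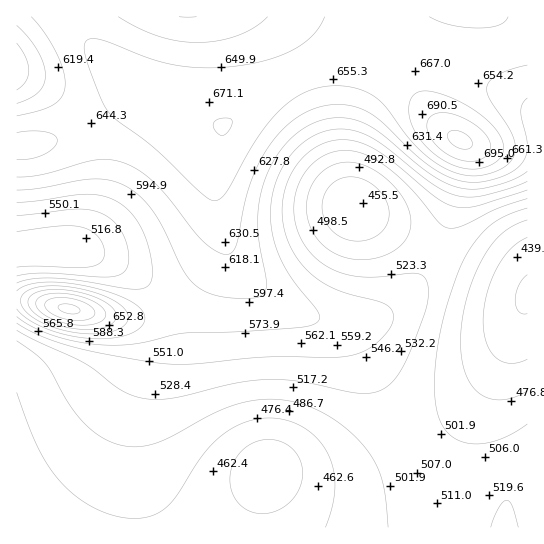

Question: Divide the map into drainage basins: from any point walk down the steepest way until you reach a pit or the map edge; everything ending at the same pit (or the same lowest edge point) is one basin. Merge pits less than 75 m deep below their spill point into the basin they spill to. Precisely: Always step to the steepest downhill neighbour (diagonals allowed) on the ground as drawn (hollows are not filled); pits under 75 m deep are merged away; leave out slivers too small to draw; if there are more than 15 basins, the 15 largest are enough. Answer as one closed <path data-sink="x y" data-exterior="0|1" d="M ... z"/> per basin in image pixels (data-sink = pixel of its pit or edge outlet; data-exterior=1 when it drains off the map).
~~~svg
<path data-sink="527 294" data-exterior="1" d="M527 16l-97 0-13 23-8 27 0 15 6 12-17-18-13-8-16-4-28 0-16 2-28 10-28 14-23 16-23 24-7 22-1 47 6 37-1 11-7 13-17 24-26 24-13 6-16 4-26 0-81-16-18 0 1 227 511-1z"/><path data-sink="57 250" data-exterior="0" d="M143 91l-12 2-26 22-35 20-25 8-29 3 1 154 17 1 81 16 32-1 23-9 11-8 15-16 17-24 8-18-6-43 0-39 4-20 5-12z"/><path data-sink="17 67" data-exterior="1" d="M429 16l-412 0-1 129 22-1 32-9 19-10 38-29 11-5 16 4 51 25 20 7 21-22 23-16 28-14 28-10 16-2 28 0 12 2 17 10 13 13-2-7 2-22 6-20z"/>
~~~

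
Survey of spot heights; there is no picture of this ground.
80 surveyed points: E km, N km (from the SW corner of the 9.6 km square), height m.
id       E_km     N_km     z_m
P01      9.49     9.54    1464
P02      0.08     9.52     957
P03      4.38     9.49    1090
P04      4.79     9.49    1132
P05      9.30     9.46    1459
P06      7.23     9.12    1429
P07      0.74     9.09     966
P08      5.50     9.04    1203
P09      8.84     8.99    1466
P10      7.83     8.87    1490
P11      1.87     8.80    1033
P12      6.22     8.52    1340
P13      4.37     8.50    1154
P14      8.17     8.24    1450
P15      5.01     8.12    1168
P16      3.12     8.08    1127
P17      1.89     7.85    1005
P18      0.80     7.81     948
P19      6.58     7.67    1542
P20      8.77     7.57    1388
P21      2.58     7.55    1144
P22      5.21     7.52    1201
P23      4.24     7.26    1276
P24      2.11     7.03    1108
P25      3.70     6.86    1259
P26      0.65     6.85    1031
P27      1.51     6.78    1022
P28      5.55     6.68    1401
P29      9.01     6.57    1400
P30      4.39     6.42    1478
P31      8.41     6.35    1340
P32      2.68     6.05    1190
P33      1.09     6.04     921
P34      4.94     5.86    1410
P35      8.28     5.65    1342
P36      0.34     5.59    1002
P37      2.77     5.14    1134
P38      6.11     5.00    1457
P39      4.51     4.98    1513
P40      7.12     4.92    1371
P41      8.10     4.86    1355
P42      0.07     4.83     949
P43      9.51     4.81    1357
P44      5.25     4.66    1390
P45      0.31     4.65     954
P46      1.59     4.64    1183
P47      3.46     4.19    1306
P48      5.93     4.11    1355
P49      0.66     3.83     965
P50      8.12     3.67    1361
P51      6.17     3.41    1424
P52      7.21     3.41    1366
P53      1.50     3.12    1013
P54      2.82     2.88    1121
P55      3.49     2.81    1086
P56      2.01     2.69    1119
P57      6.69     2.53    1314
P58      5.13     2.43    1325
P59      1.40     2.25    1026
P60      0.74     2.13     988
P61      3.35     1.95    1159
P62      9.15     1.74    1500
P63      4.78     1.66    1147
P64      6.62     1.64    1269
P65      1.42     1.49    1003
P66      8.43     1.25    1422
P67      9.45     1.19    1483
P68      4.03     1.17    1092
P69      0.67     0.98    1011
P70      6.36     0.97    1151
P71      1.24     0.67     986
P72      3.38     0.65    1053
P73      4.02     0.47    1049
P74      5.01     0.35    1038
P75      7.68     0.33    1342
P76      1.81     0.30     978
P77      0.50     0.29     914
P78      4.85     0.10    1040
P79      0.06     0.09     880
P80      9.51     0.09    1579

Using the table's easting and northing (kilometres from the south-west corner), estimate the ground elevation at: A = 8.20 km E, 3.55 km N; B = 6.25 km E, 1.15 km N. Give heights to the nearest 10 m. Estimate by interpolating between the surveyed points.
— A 1380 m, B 1220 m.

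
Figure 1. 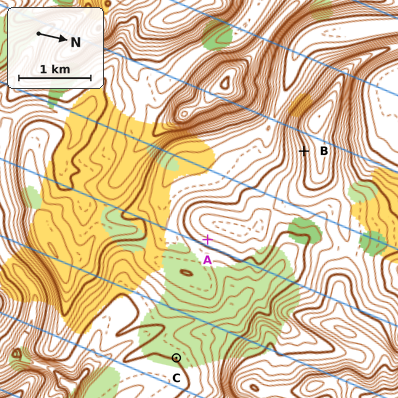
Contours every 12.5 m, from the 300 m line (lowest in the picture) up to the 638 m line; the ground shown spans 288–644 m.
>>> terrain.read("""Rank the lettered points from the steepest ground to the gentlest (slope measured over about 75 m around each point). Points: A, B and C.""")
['B', 'A', 'C']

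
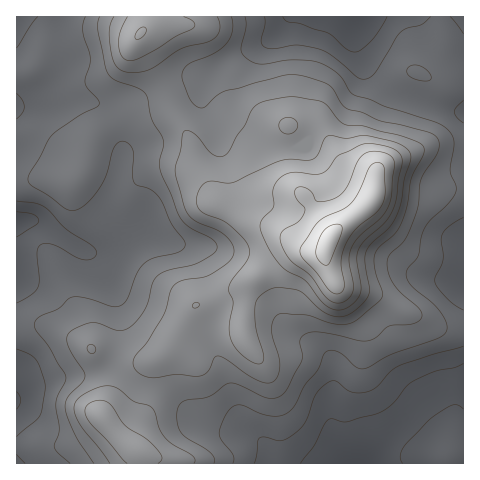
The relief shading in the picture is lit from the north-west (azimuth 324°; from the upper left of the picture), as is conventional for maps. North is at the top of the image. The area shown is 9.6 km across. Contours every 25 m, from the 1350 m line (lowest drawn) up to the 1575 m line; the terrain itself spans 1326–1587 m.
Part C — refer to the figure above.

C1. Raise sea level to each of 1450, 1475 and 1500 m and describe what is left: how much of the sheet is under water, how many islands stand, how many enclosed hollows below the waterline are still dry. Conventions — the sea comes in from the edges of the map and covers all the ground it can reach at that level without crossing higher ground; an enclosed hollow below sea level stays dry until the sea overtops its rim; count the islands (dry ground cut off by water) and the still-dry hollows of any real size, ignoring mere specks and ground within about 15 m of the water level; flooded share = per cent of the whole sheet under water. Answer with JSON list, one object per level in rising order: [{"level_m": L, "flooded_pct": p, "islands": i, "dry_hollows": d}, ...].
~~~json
[{"level_m": 1450, "flooded_pct": 71, "islands": 1, "dry_hollows": 0}, {"level_m": 1475, "flooded_pct": 85, "islands": 1, "dry_hollows": 0}, {"level_m": 1500, "flooded_pct": 93, "islands": 1, "dry_hollows": 0}]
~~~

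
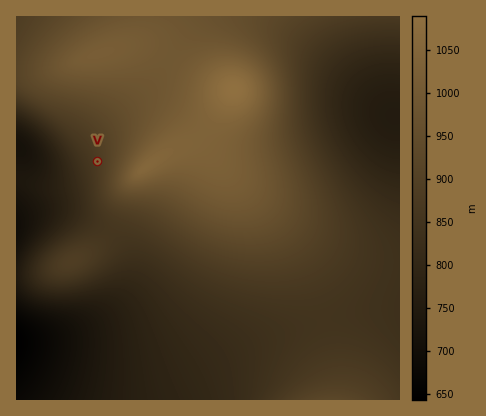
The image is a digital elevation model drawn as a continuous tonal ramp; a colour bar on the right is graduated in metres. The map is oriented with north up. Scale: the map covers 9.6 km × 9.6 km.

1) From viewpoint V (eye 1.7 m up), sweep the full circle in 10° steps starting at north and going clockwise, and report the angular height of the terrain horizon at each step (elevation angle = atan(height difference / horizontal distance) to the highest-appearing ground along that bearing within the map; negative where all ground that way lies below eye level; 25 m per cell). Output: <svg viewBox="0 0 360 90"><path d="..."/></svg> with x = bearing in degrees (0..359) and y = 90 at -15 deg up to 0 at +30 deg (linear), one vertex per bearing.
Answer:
<svg viewBox="0 0 360 90"><path d="M0 54l10 0 10 0 10-1 10-1 10-1 10-1 10-2 10-2 10-2 10-2 10 0 10 2 10 2 10 3 10 3 10 4 10 3 10 2 10-1 10 0 10 2 10 4 10 2 10 1 10-1 10 0 10 1 10 0 10-1 10-3 10-5 10-2 10-2 10-1 10-1"/></svg>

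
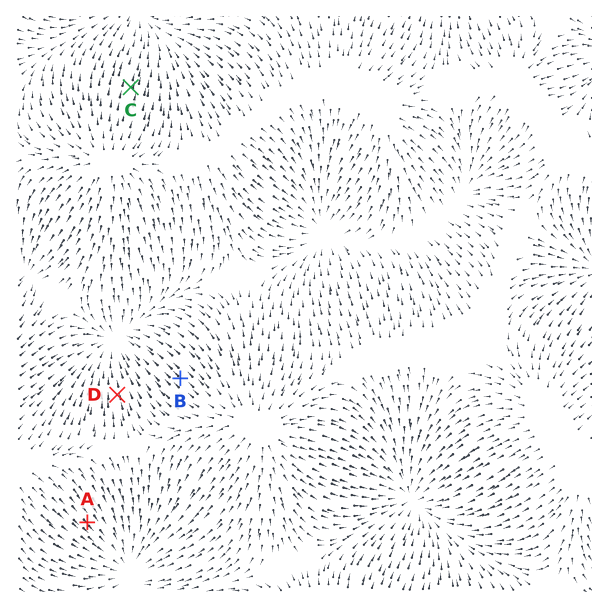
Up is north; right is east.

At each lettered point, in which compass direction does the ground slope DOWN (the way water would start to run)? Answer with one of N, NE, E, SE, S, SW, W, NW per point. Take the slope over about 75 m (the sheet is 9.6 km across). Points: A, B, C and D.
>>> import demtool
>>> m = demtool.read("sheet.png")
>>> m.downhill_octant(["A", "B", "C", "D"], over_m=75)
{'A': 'SE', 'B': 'NW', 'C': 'N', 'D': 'N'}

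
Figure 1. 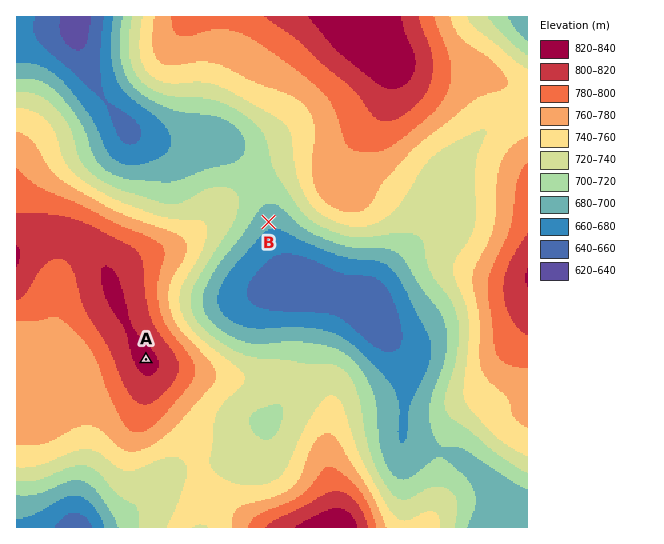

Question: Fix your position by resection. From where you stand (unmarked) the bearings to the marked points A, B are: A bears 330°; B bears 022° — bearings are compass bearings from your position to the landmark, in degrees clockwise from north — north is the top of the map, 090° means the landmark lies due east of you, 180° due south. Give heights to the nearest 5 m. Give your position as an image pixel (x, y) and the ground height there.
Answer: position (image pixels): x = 186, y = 428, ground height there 755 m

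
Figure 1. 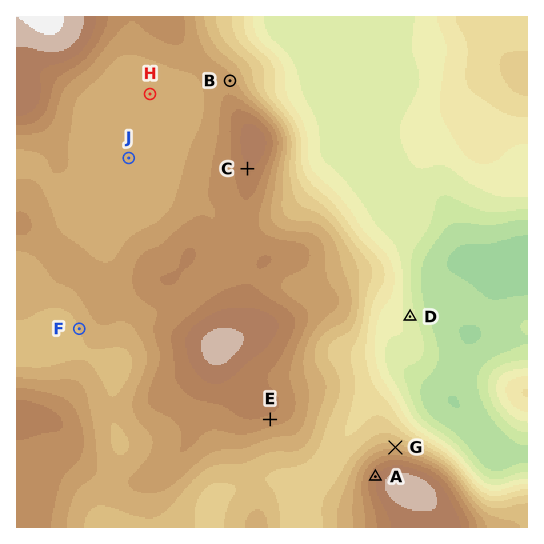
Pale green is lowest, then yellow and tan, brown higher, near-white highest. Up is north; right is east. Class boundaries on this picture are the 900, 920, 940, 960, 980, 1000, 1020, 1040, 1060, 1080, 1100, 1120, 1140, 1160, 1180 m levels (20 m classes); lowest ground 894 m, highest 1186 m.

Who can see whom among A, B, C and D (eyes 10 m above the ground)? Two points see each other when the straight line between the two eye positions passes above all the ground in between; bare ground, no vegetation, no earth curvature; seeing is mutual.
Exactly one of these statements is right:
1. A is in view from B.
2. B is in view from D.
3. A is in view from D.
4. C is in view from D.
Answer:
3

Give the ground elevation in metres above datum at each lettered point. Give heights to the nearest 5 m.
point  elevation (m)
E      1115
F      1060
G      1075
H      1075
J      1075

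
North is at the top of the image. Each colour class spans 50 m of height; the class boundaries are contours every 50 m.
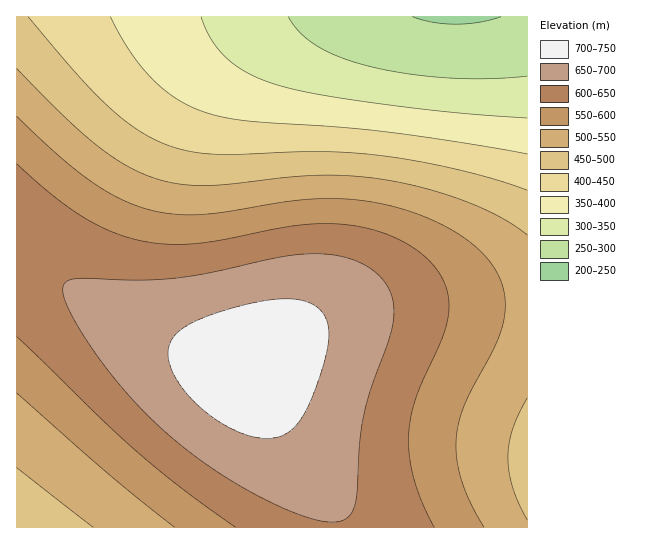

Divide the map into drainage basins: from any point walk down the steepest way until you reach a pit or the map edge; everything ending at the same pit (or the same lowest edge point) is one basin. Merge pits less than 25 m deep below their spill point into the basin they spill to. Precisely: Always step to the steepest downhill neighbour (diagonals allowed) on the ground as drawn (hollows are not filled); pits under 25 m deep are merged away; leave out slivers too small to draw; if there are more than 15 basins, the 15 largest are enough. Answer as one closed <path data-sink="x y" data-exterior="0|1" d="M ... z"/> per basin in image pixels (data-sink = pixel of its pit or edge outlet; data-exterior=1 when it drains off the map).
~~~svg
<path data-sink="455 17" data-exterior="1" d="M527 16l-510 0-1 231 50 38 60 38 59 26 37 12 20 4 11-1 36-25 21-12 44-15 64-7 109 0z"/><path data-sink="17 527" data-exterior="1" d="M17 248l0 280 320-1-2-16-8-16-48-74-29-56-23-2-42-14-59-26-60-38z"/><path data-sink="527 462" data-exterior="1" d="M527 305l-109 0-64 7-28 8-19 8-56 37 28 56 48 74 8 16 3 17 190-1z"/>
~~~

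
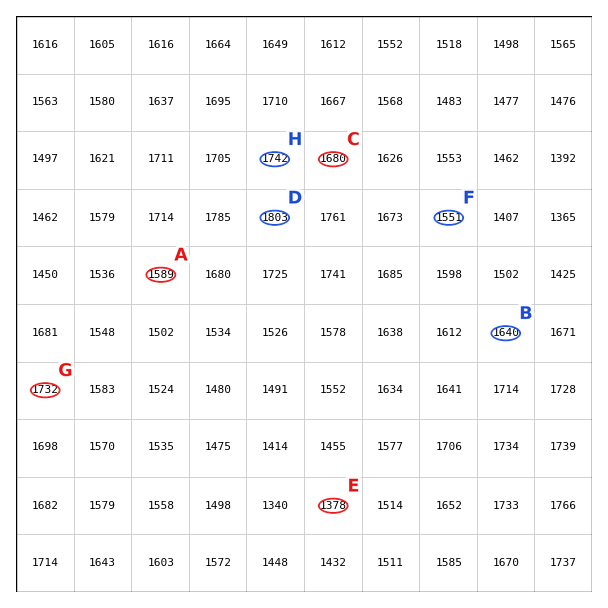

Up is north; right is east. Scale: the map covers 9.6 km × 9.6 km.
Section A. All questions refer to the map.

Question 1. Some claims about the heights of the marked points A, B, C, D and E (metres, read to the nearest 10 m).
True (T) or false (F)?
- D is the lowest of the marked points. F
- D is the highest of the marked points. T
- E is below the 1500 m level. T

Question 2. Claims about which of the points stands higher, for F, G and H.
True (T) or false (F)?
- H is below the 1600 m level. F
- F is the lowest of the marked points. T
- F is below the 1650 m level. T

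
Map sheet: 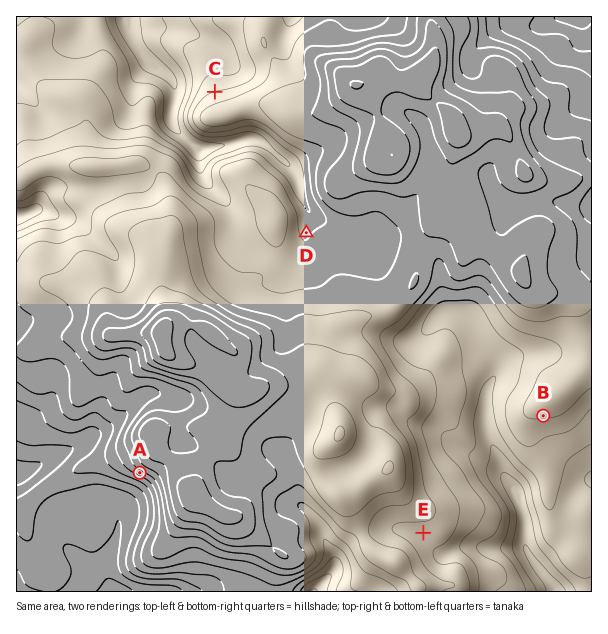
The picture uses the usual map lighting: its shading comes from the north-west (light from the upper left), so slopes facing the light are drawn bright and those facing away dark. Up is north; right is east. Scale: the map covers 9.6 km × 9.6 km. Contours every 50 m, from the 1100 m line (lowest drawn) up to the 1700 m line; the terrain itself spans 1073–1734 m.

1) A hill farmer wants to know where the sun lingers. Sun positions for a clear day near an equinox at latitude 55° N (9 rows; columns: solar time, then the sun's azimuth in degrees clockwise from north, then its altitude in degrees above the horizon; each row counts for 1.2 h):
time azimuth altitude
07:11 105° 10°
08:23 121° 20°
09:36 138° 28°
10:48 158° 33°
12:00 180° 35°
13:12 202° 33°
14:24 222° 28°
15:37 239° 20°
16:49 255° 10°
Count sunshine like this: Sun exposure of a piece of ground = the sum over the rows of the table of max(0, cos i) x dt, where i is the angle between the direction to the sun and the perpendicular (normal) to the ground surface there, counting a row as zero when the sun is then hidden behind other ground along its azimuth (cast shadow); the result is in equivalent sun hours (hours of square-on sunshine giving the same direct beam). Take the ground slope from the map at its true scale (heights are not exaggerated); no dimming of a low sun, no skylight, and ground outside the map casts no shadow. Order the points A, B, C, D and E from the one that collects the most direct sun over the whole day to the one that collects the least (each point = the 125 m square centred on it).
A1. A > B > E > D > C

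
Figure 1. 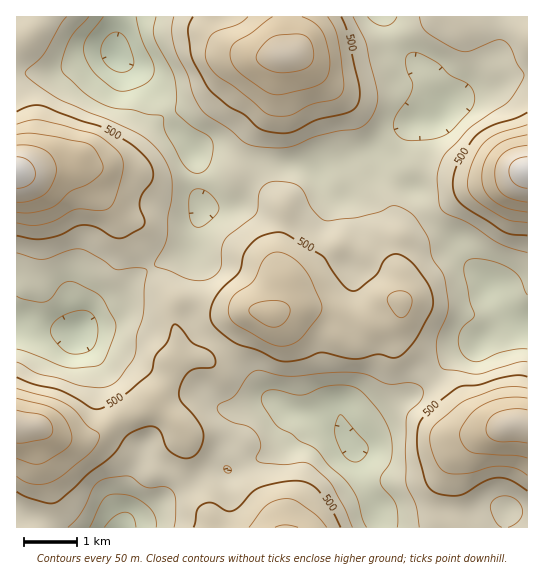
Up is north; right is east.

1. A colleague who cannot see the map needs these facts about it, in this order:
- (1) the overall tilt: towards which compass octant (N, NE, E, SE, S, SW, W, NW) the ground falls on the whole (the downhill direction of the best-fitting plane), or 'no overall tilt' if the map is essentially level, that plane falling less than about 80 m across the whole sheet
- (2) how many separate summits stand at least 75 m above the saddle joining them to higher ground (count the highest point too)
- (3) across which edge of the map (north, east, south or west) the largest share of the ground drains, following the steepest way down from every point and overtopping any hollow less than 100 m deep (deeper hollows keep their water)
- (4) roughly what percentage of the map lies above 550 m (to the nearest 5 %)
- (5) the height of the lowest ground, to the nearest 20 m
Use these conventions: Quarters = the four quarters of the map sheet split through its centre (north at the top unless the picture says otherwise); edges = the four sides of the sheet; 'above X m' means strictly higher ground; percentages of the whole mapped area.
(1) No overall tilt - high and low ground are spread across the sheet.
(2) Counting only tops that stand 75 m proud, the map has 7 summits.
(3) Drainage is mainly to the north: more ground falls towards that edge than towards any other.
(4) About 15 % of the map lies above 550 m.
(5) About 280 m is the lowest elevation on the sheet.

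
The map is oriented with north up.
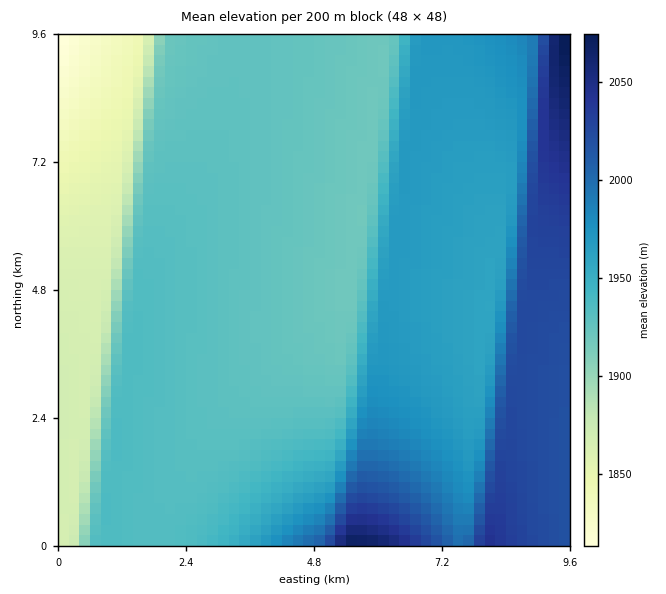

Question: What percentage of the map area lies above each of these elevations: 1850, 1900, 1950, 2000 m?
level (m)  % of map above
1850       96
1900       88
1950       41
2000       15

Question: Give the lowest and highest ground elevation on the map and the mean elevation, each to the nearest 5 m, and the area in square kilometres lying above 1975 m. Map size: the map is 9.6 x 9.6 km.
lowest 1810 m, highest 2080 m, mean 1945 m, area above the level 18.9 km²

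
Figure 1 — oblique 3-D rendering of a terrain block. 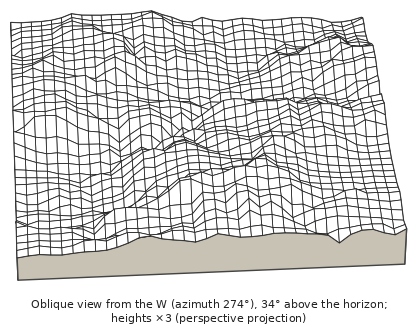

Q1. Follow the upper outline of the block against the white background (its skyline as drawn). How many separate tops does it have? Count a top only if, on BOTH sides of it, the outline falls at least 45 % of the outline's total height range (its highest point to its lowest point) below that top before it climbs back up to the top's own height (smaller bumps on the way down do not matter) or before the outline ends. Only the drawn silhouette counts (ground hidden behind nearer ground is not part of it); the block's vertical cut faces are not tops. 0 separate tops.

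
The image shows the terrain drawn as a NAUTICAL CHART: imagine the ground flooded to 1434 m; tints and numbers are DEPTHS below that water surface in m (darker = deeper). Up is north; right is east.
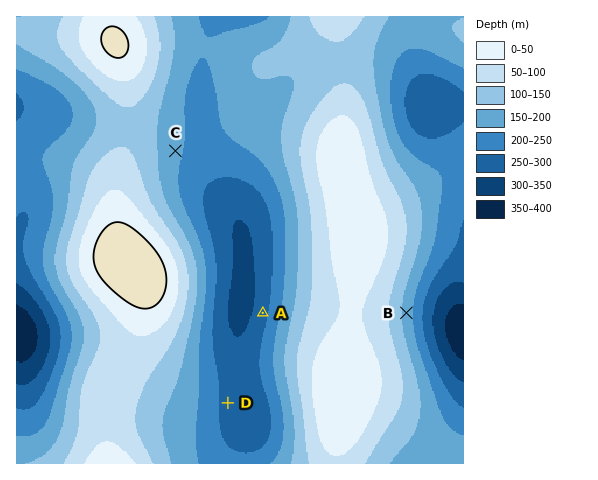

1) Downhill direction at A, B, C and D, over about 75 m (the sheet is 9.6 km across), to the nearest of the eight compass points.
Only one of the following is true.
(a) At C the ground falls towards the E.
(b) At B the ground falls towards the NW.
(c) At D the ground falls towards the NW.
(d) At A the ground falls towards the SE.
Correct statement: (a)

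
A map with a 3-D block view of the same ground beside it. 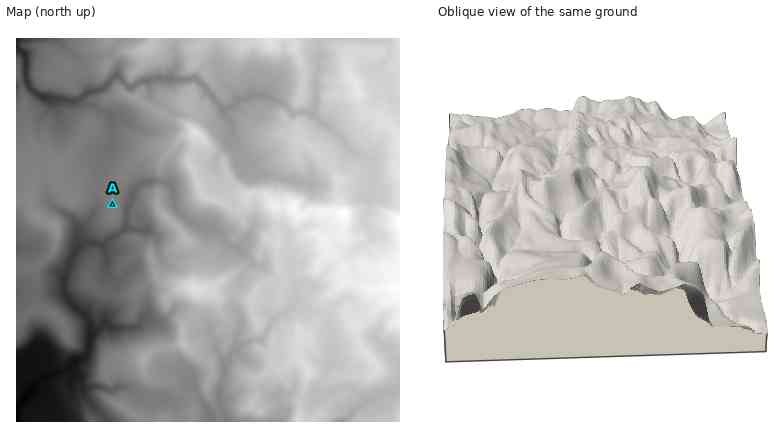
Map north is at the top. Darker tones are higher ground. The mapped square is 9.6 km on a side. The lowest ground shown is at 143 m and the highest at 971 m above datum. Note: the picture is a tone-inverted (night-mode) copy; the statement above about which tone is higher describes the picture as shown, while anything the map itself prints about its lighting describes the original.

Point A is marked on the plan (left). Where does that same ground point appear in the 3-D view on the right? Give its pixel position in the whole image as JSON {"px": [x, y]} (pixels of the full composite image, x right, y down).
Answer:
{"px": [581, 242]}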